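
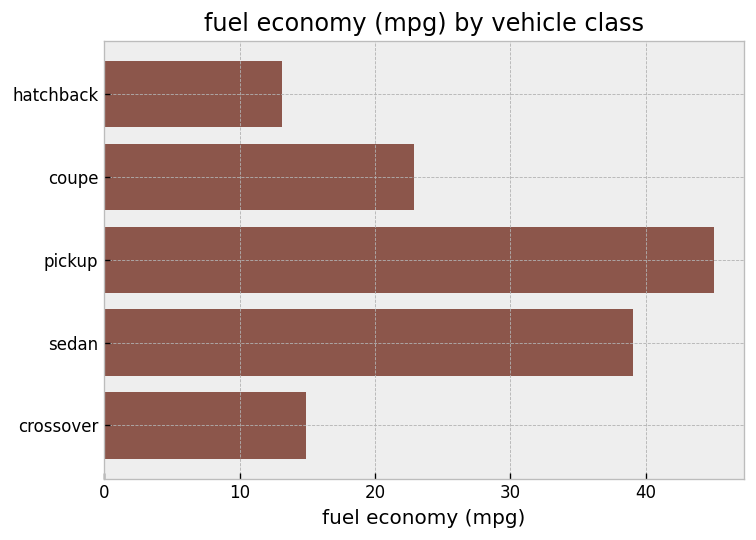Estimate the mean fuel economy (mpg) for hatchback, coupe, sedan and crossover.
≈ 24

(15 + 25 + 40 + 15) / 4 ≈ 24.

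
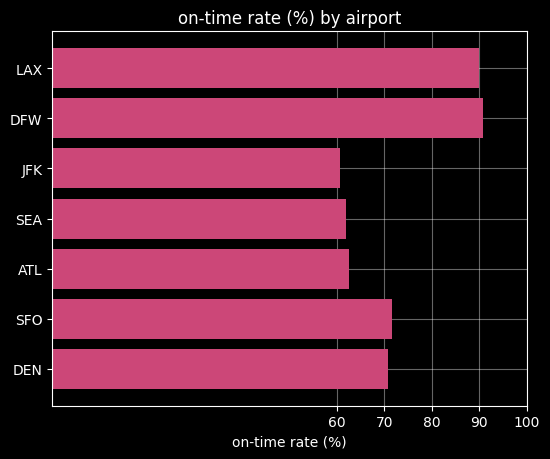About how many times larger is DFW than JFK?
≈ 1.5×

DFW ≈ 90, JFK ≈ 60; 90/60 ≈ 1.5.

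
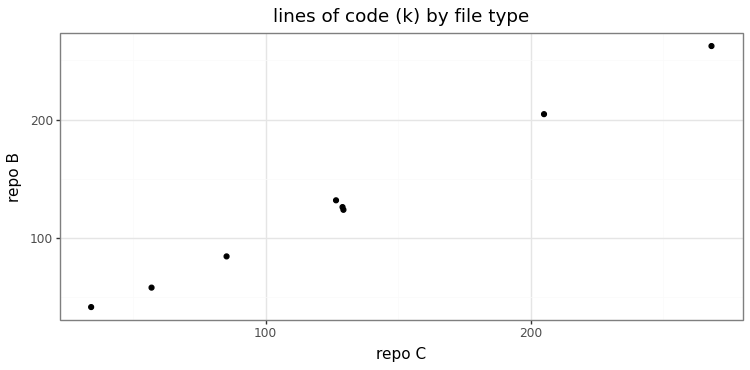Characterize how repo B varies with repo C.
Points are positively correlated; strong (|r| ≈ 1.0).

positive, strong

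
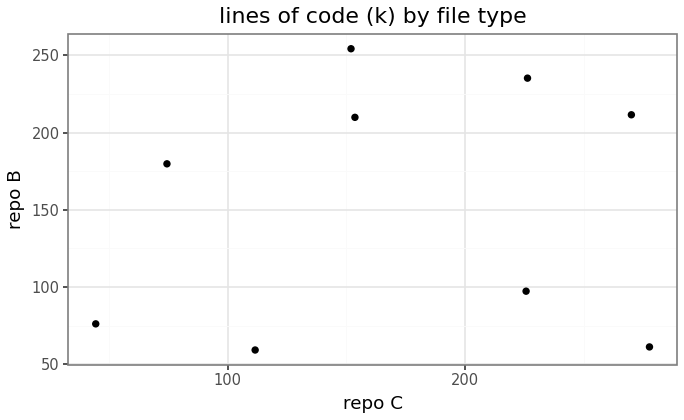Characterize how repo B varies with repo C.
no clear correlation

Points are roughly uncorrelated; weak (|r| ≈ 0.1).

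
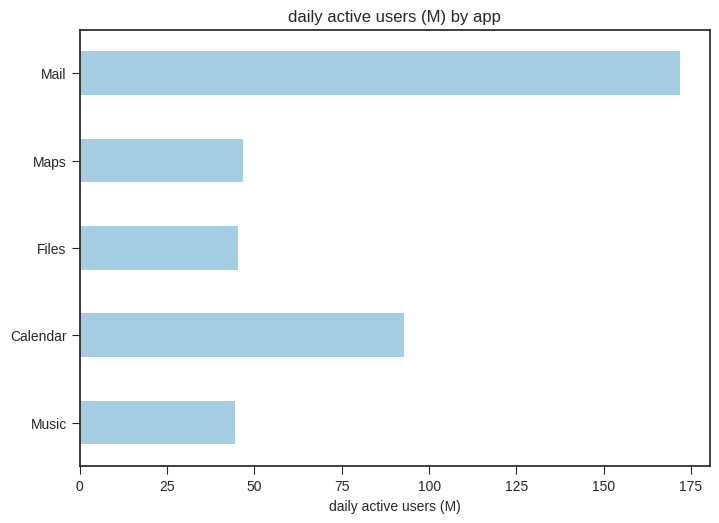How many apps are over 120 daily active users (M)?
1

Above 120: Mail.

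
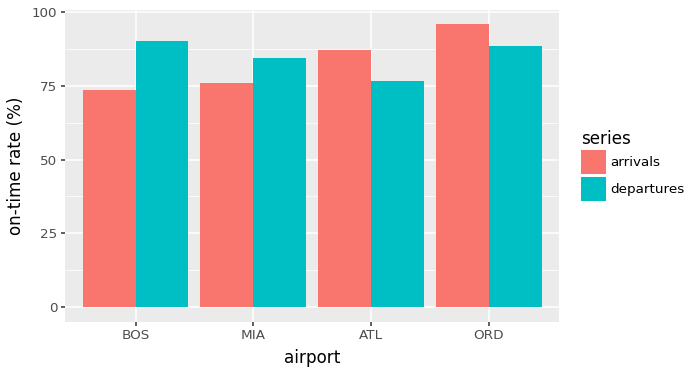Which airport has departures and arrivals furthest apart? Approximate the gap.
BOS, ≈ 20 %

BOS: departures ≈ 90, arrivals ≈ 70 → gap ≈ 20. Next-largest (ATL) is only ≈ 10.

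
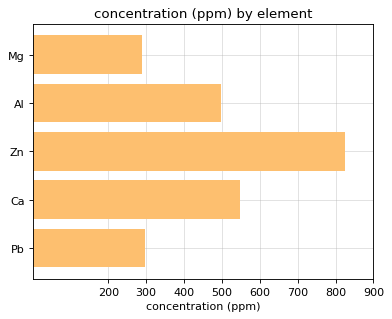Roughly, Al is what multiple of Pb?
Al ≈ 500, Pb ≈ 300; 500/300 ≈ 1.67.

≈ 1.67×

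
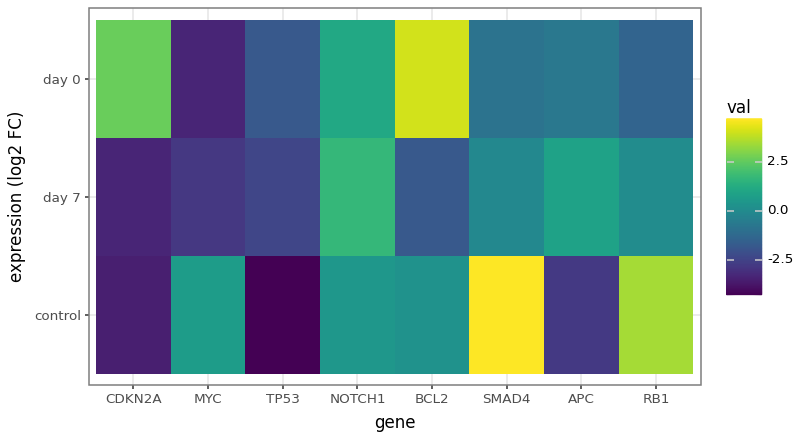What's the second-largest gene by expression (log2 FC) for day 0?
Top 3 for day 0: BCL2 ≈ 4, CDKN2A ≈ 3, NOTCH1 ≈ 1.

CDKN2A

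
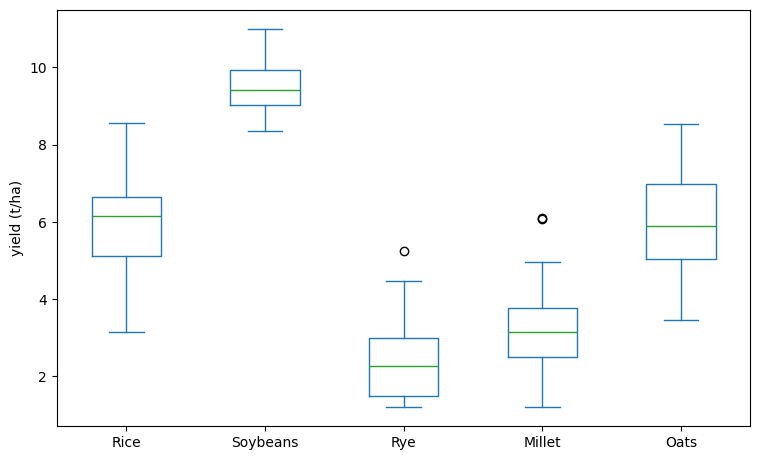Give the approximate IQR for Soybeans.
Q3 ≈ 10, Q1 ≈ 9; IQR ≈ 1.

≈ 1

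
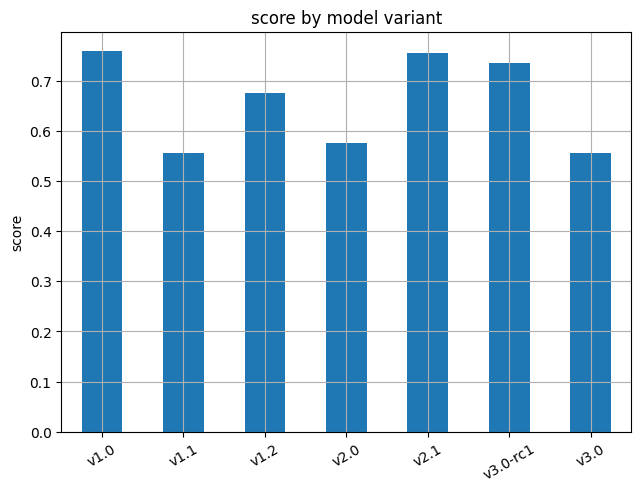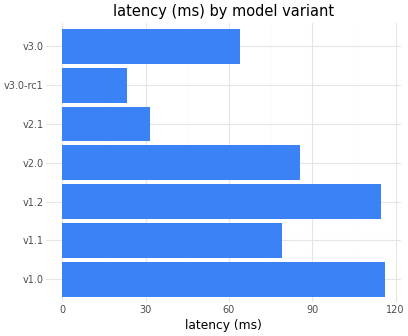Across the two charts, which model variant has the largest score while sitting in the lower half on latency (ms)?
Chart 2 median latency (ms) ≈ 80; below-median model variants: v2.1, v3.0-rc1, v3.0. Among those, v2.1 has the highest score (≈ 0.8).

v2.1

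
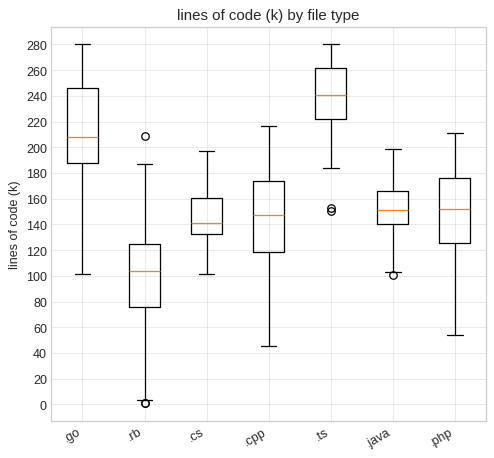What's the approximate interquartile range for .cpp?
Q3 ≈ 180, Q1 ≈ 120; IQR ≈ 60.

≈ 60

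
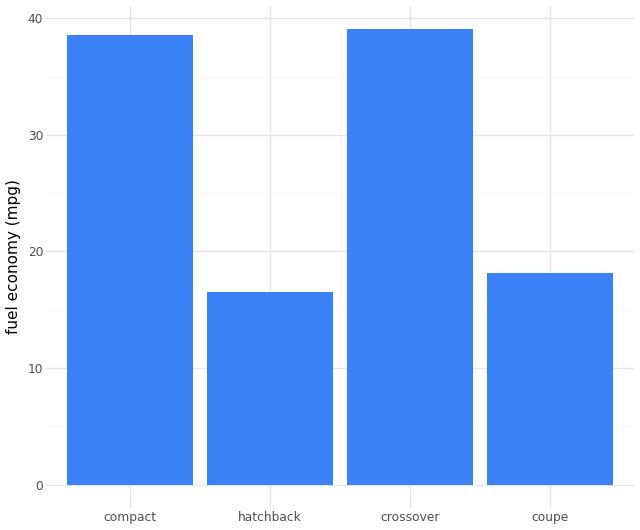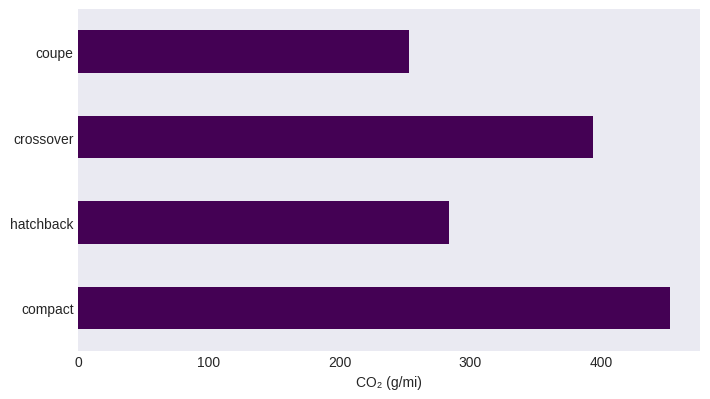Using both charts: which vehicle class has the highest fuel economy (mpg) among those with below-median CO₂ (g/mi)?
coupe

Chart 2 median CO₂ (g/mi) ≈ 350; below-median vehicle classes: hatchback, coupe. Among those, coupe has the highest fuel economy (mpg) (≈ 20).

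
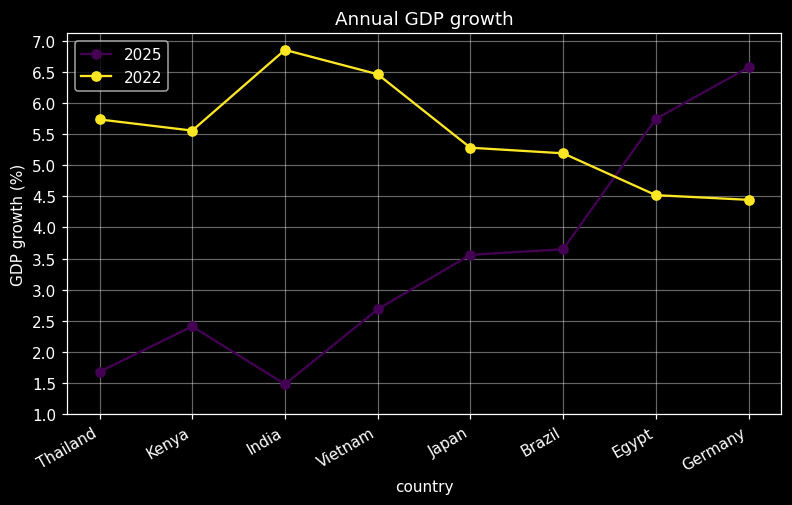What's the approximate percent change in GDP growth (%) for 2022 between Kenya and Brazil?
≈ -9.1%

Kenya ≈ 5.5, Brazil ≈ 5.0; (5.0 − 5.5) / 5.5 ≈ -9.1%.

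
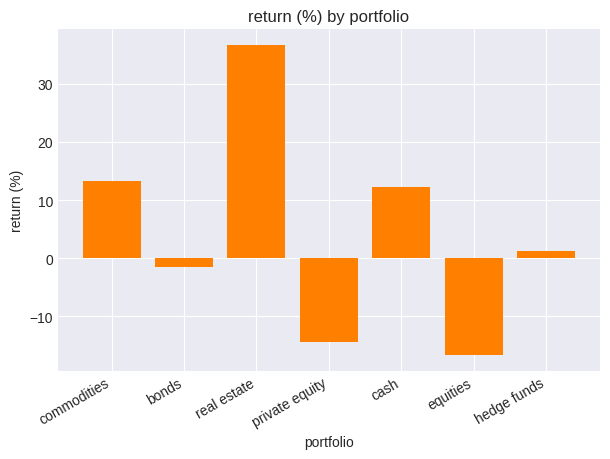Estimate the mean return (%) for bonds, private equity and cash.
≈ -2

(0 + -15 + 10) / 3 ≈ -2.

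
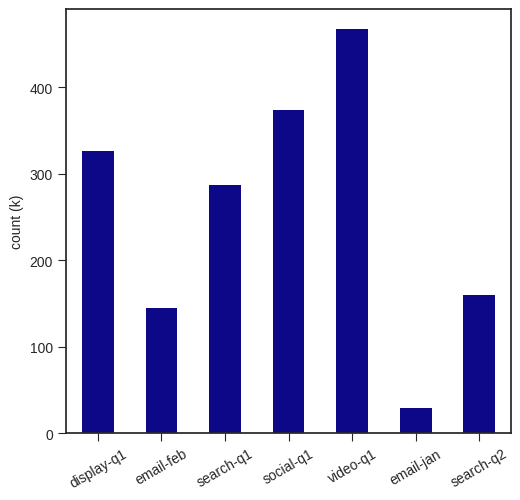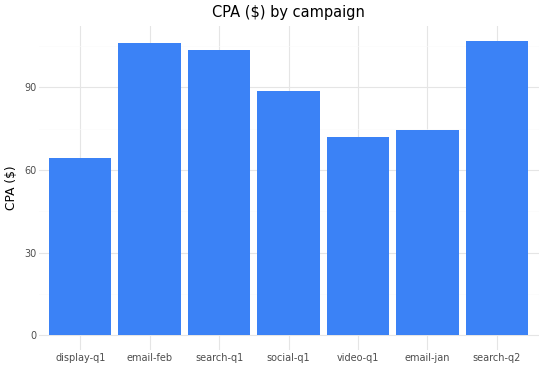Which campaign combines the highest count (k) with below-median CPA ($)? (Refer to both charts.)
Chart 2 median CPA ($) ≈ 90; below-median campaigns: display-q1, video-q1, email-jan. Among those, video-q1 has the highest count (k) (≈ 450).

video-q1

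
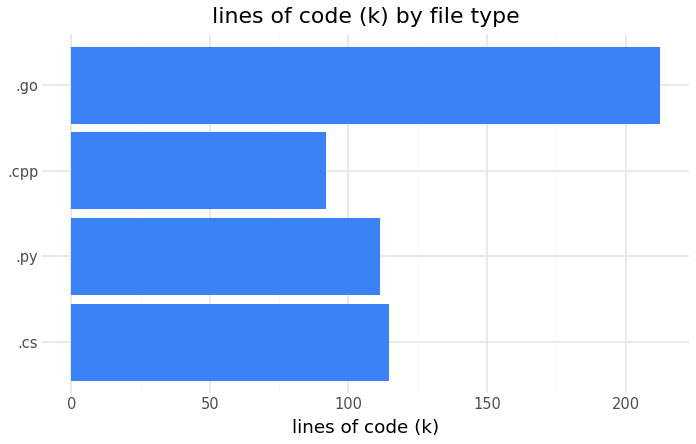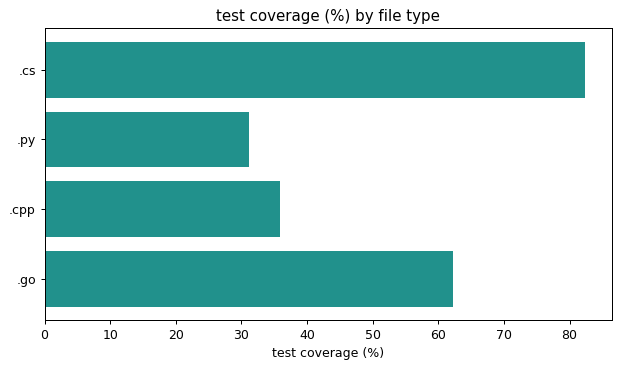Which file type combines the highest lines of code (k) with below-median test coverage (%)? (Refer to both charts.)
Chart 2 median test coverage (%) ≈ 50; below-median file types: .py, .cpp. Among those, .py has the highest lines of code (k) (≈ 120).

.py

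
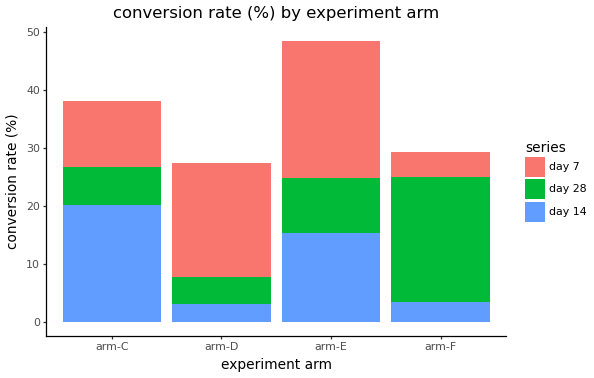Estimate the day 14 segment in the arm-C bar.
≈ 20

day 14 top ≈ 20, bottom ≈ 0; segment ≈ 20.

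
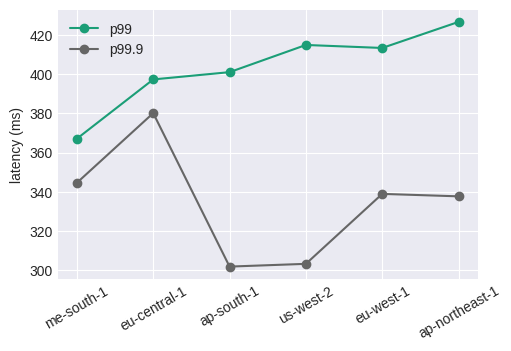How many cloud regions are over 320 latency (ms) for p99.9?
4

Above 320: me-south-1, eu-central-1, eu-west-1, ap-northeast-1.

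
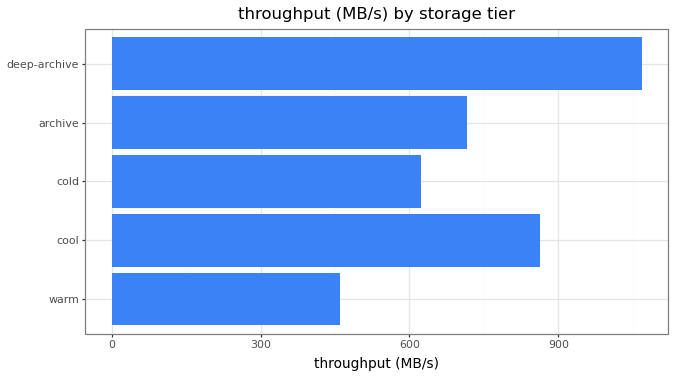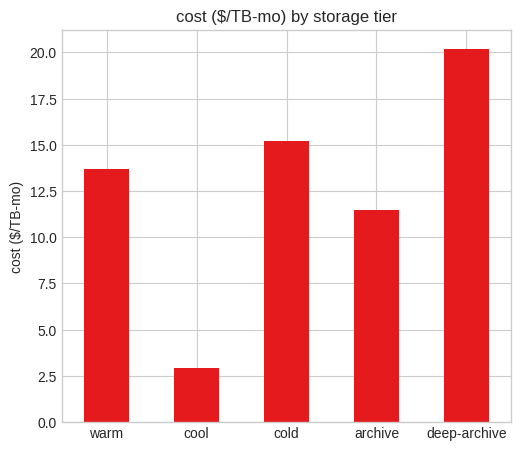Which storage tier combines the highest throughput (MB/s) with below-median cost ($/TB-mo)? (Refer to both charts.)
Chart 2 median cost ($/TB-mo) ≈ 14; below-median storage tiers: cool, archive. Among those, cool has the highest throughput (MB/s) (≈ 900).

cool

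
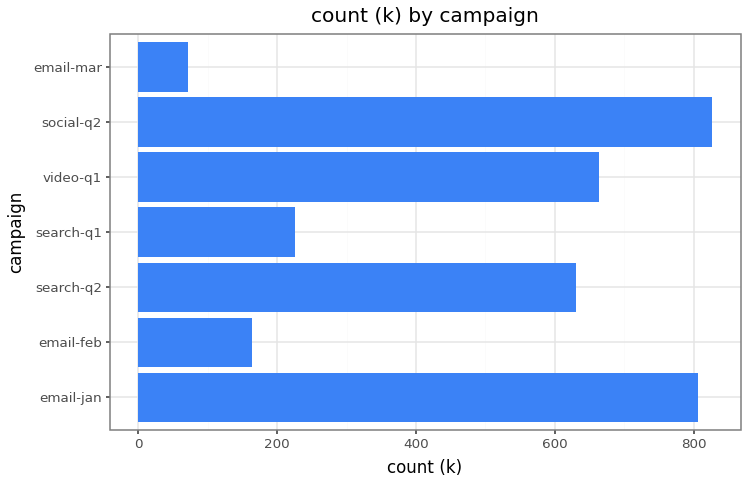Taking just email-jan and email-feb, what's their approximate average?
≈ 500

(800 + 200) / 2 ≈ 500.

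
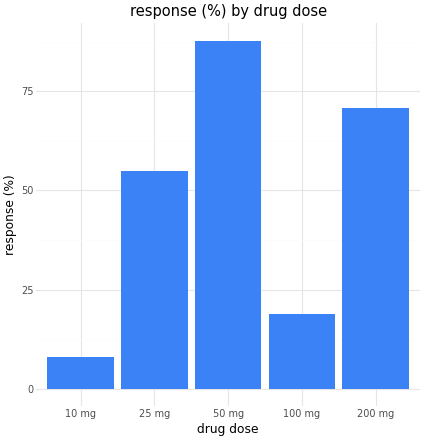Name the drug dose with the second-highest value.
Top 3: 50 mg ≈ 90, 200 mg ≈ 70, 25 mg ≈ 50.

200 mg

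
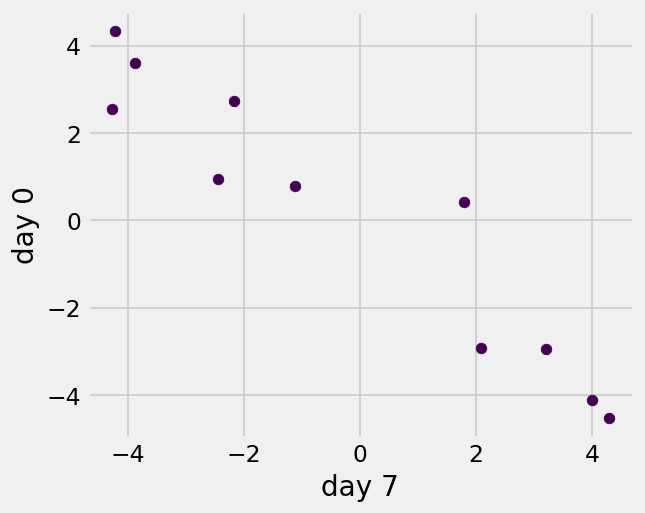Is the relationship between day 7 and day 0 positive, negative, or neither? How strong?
negative, strong

Points are negatively correlated; strong (|r| ≈ 1.0).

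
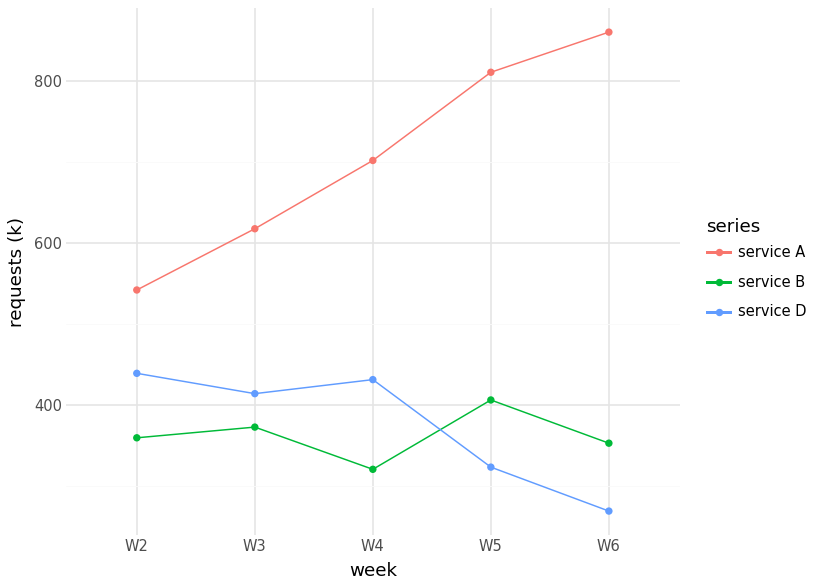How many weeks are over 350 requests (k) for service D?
3

Above 350: W2, W3, W4.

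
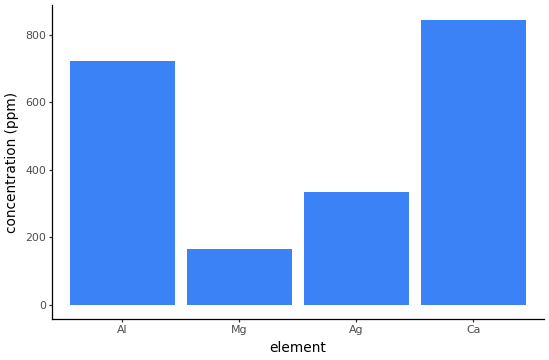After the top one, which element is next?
Al

Top 3: Ca ≈ 800, Al ≈ 700, Ag ≈ 300.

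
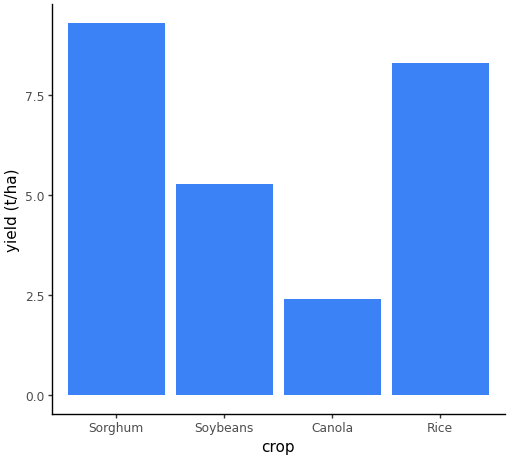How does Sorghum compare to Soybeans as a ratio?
≈ 1.8×

Sorghum ≈ 9, Soybeans ≈ 5; 9/5 ≈ 1.8.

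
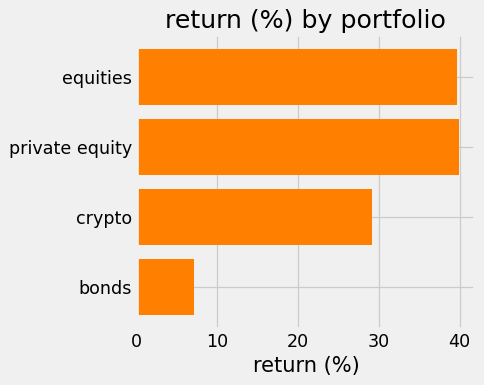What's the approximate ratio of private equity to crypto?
private equity ≈ 40, crypto ≈ 30; 40/30 ≈ 1.33.

≈ 1.33×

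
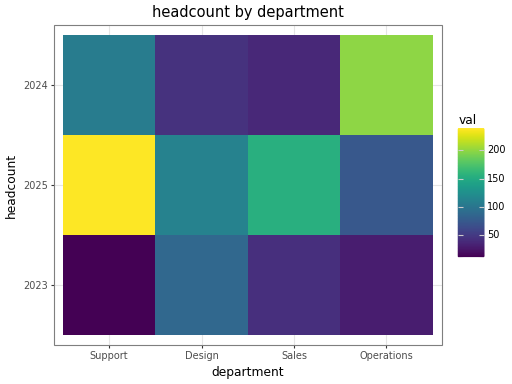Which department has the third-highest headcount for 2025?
Design

Top 4 for 2025: Support ≈ 240, Sales ≈ 160, Design ≈ 120, Operations ≈ 80.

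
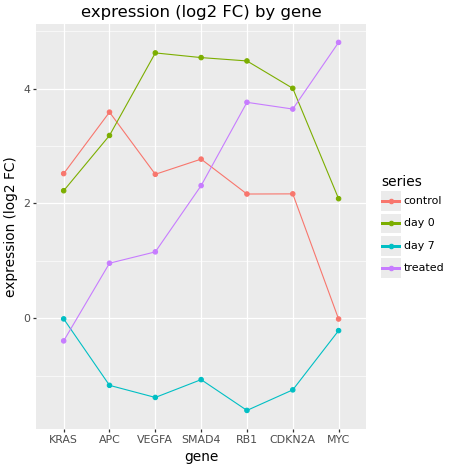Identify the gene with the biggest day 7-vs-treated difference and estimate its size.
RB1: day 7 ≈ -2, treated ≈ 4 → gap ≈ 6. Next-largest (MYC) is only ≈ 5.

RB1, ≈ 6 log2 FC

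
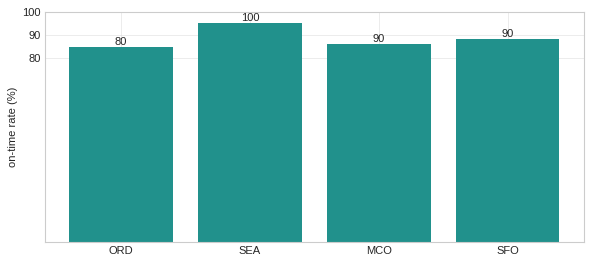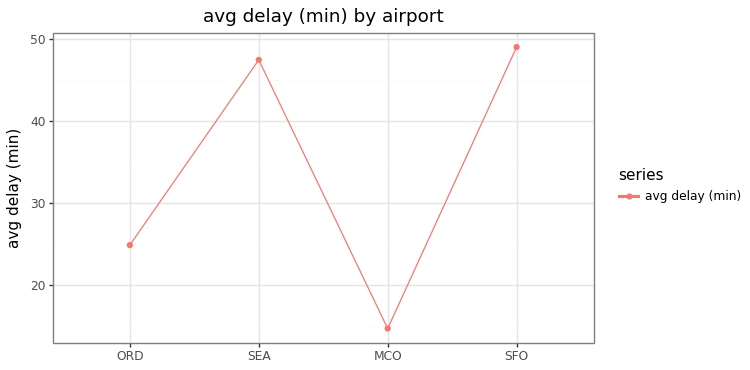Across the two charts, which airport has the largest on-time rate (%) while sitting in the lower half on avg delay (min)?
Chart 2 median avg delay (min) ≈ 35; below-median airports: ORD, MCO. Among those, MCO has the highest on-time rate (%) (≈ 90).

MCO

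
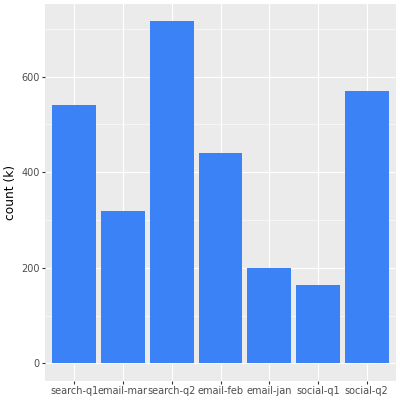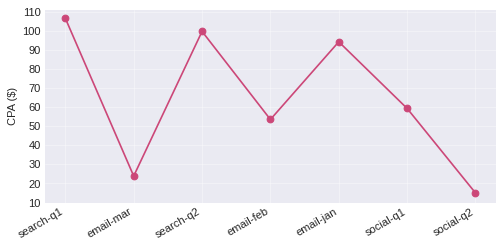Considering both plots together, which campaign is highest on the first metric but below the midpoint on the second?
social-q2

Chart 2 median CPA ($) ≈ 60; below-median campaigns: email-mar, email-feb, social-q2. Among those, social-q2 has the highest count (k) (≈ 600).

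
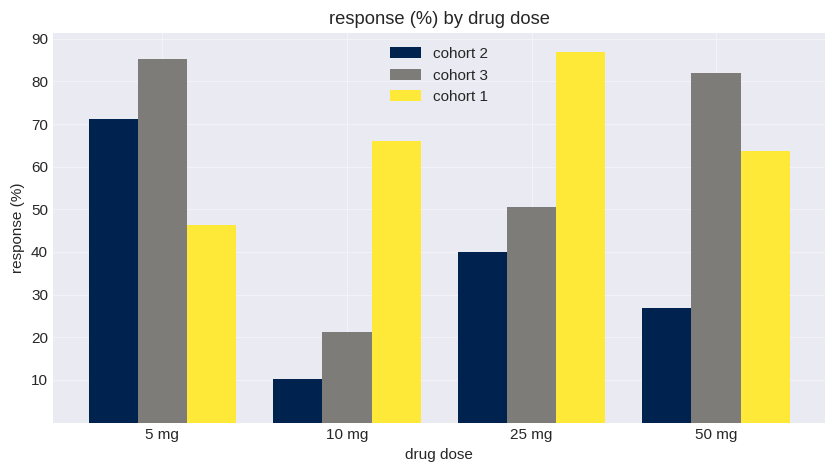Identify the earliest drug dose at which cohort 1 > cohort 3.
5 mg: cohort 1 ≈ 50 vs cohort 3 ≈ 90 (not yet); 10 mg: cohort 1 ≈ 70 vs cohort 3 ≈ 20 (first crossover).

10 mg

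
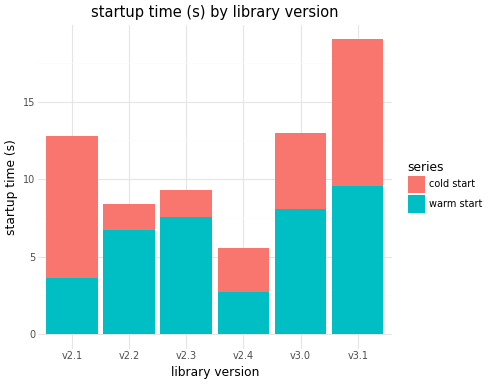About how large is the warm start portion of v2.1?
≈ 4

warm start top ≈ 4, bottom ≈ 0; segment ≈ 4.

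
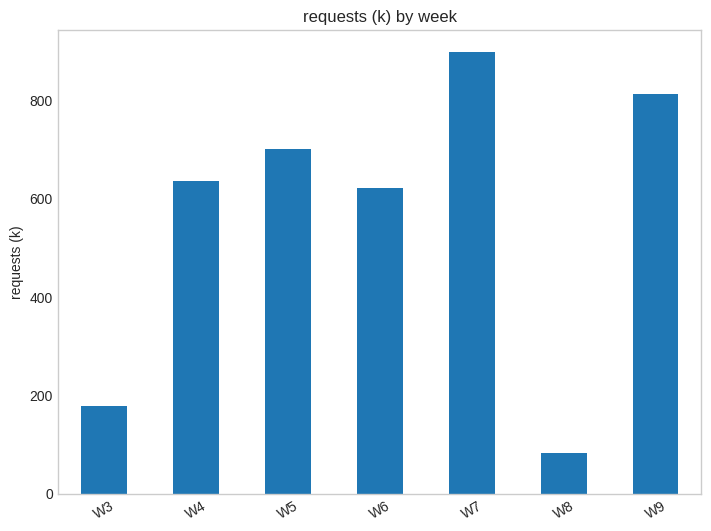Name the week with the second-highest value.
Top 3: W7 ≈ 900, W9 ≈ 800, W5 ≈ 700.

W9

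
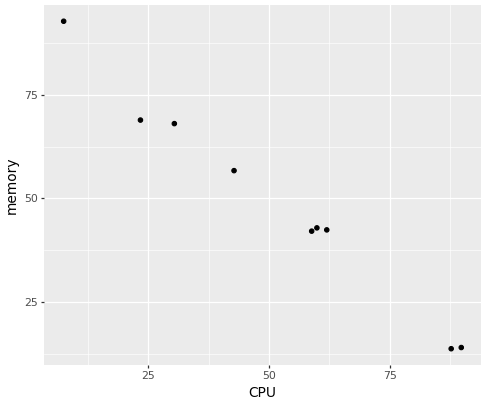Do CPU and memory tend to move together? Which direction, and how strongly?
negative, strong

Points are negatively correlated; strong (|r| ≈ 1.0).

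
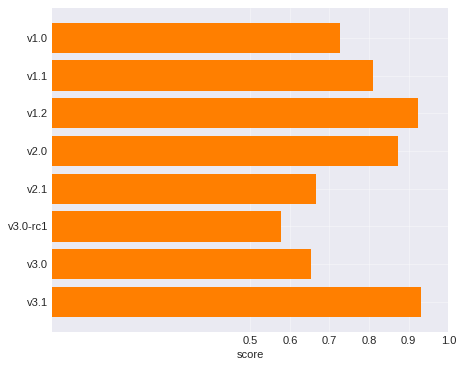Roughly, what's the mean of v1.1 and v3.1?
(0.8 + 0.9) / 2 ≈ 0.85.

≈ 0.85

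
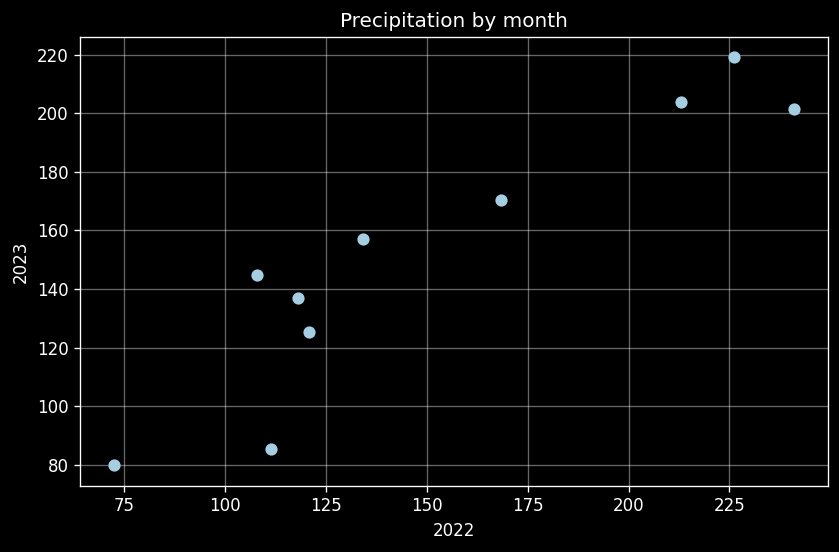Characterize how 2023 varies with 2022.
Points are positively correlated; strong (|r| ≈ 0.9).

positive, strong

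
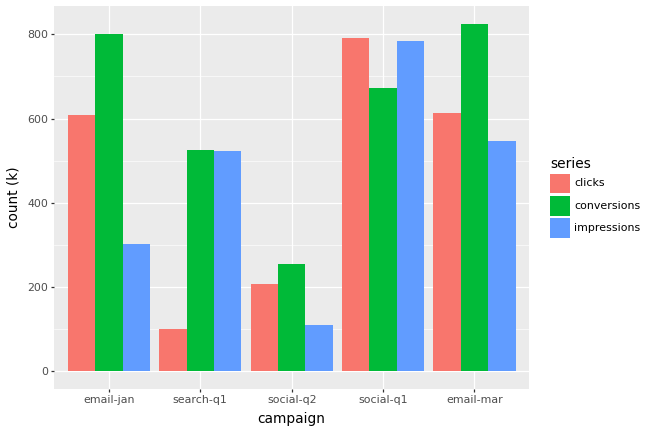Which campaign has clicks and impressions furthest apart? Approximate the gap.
search-q1, ≈ 400 k

search-q1: clicks ≈ 100, impressions ≈ 500 → gap ≈ 400. Next-largest (email-jan) is only ≈ 300.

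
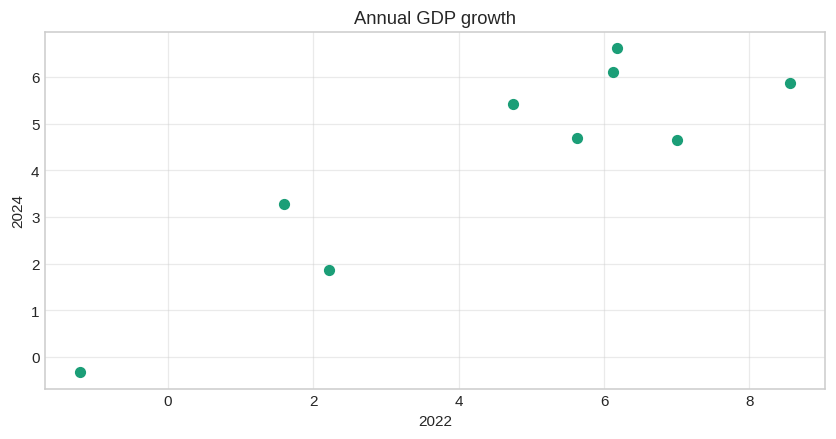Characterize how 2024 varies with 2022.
positive, strong

Points are positively correlated; strong (|r| ≈ 0.9).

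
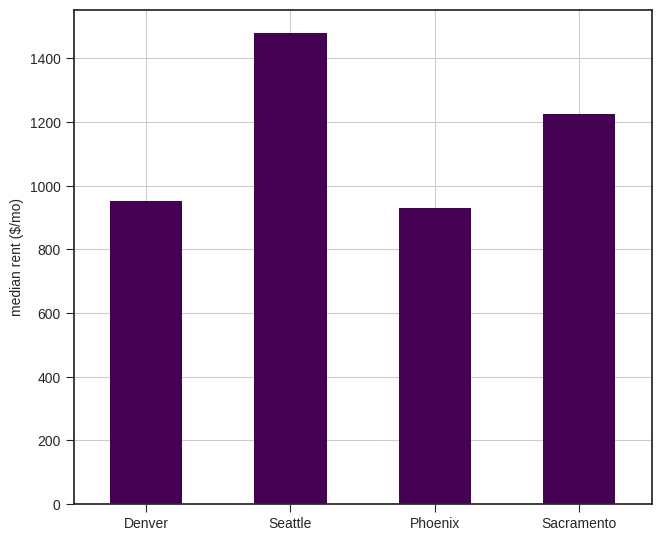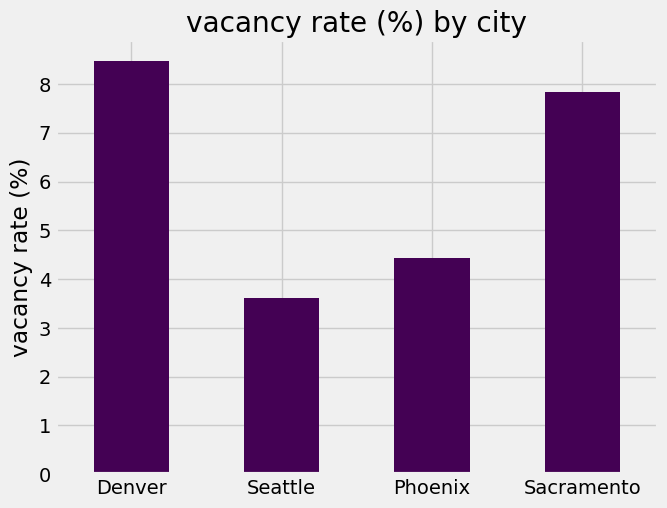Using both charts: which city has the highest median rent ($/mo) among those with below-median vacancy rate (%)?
Seattle

Chart 2 median vacancy rate (%) ≈ 6; below-median cities: Seattle, Phoenix. Among those, Seattle has the highest median rent ($/mo) (≈ 1400).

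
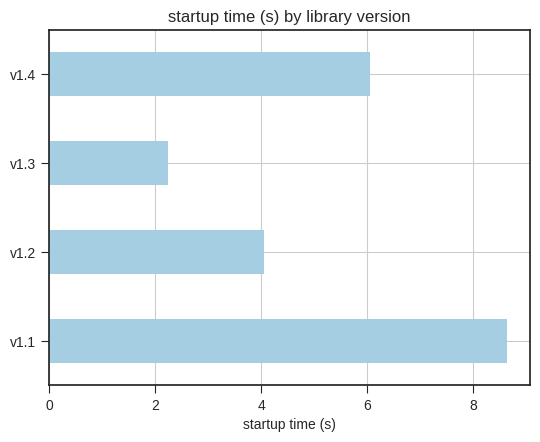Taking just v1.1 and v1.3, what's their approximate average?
(9 + 2) / 2 ≈ 6.

≈ 6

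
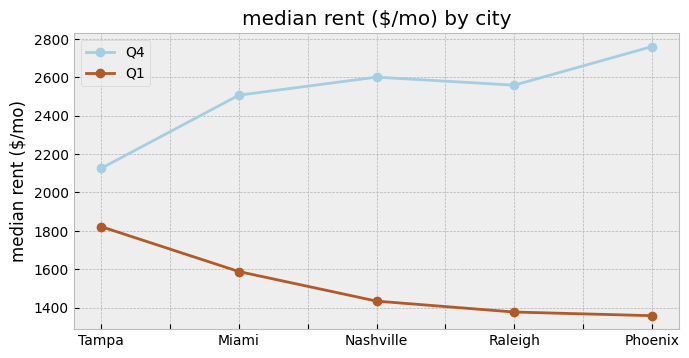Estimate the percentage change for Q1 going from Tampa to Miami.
Tampa ≈ 1800, Miami ≈ 1600; (1600 − 1800) / 1800 ≈ -11.1%.

≈ -11.1%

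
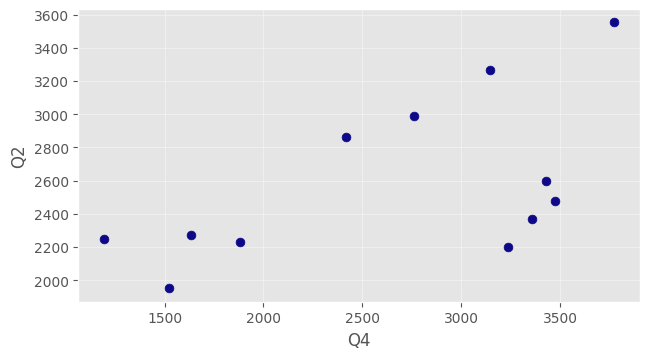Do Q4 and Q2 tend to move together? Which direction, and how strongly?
positive, moderate

Points are positively correlated; moderate (|r| ≈ 0.6).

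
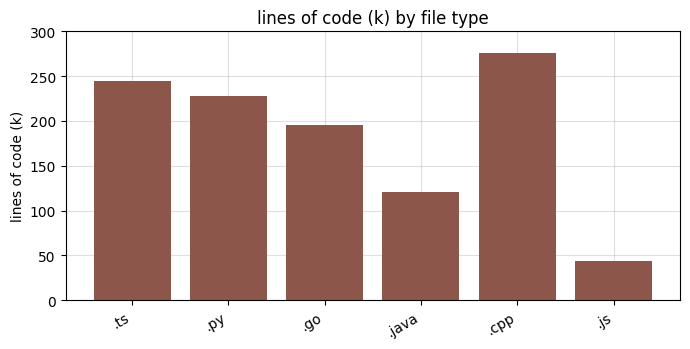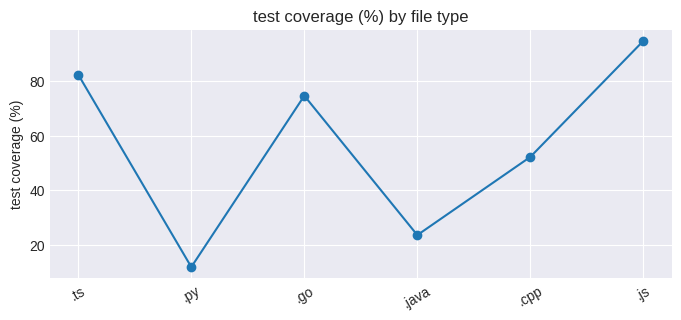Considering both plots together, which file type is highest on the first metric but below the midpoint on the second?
.cpp

Chart 2 median test coverage (%) ≈ 60; below-median file types: .py, .java, .cpp. Among those, .cpp has the highest lines of code (k) (≈ 300).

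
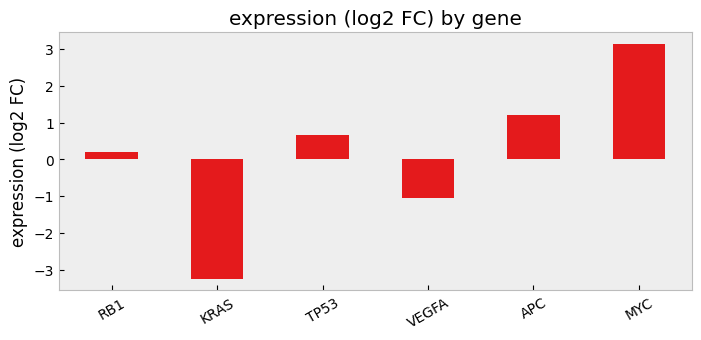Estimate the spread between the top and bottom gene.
Max MYC ≈ 3, min KRAS ≈ -3; range ≈ 6.

≈ 6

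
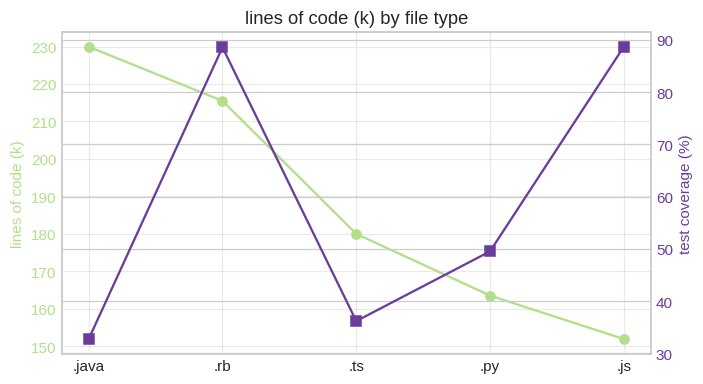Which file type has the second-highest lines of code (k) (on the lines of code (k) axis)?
Top 3 (on the lines of code (k) axis): .java ≈ 230, .rb ≈ 220, .ts ≈ 180.

.rb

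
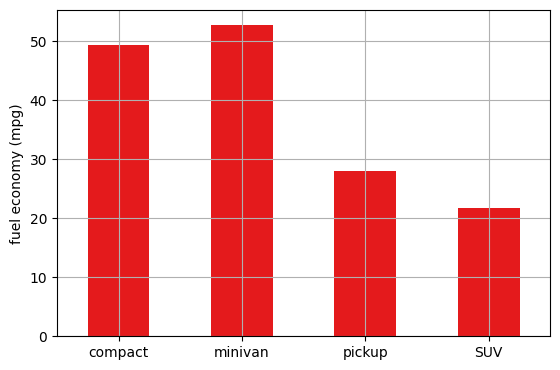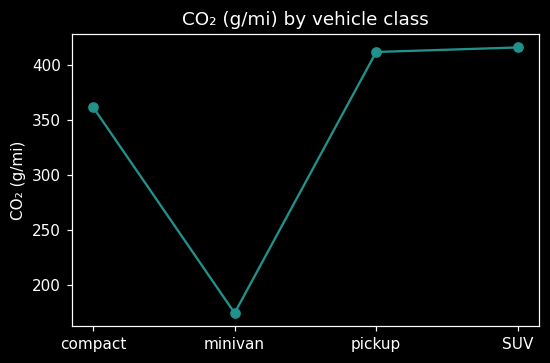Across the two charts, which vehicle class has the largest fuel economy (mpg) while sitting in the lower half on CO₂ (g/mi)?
Chart 2 median CO₂ (g/mi) ≈ 400; below-median vehicle classes: compact, minivan. Among those, minivan has the highest fuel economy (mpg) (≈ 55).

minivan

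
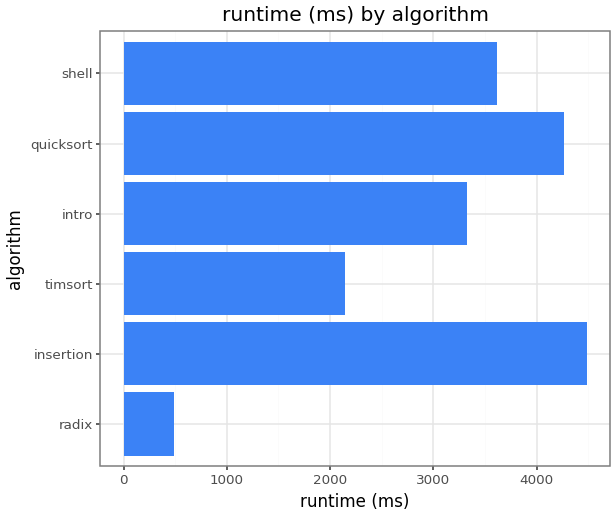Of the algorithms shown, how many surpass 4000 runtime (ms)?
Above 4000: insertion, quicksort.

2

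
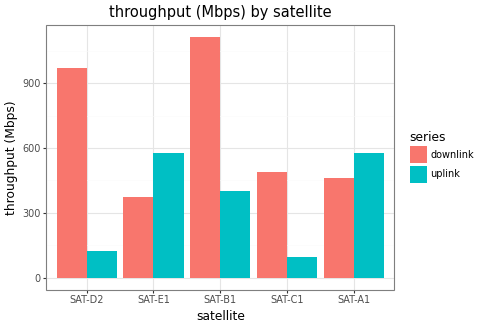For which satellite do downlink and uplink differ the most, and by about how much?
SAT-D2: downlink ≈ 1000, uplink ≈ 100 → gap ≈ 900. Next-largest (SAT-B1) is only ≈ 700.

SAT-D2, ≈ 900 Mbps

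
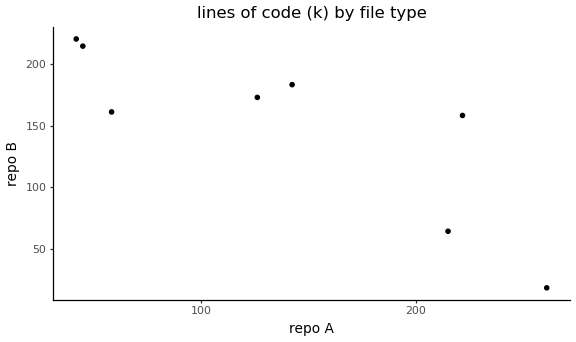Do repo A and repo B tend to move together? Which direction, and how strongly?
Points are negatively correlated; strong (|r| ≈ 0.8).

negative, strong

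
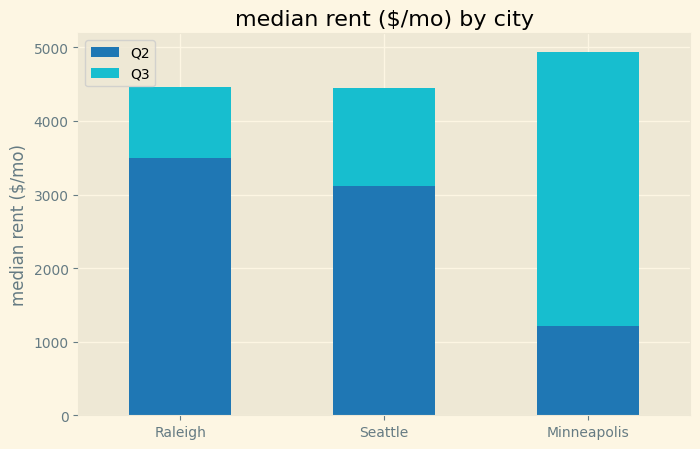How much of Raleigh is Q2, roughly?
Q2 top ≈ 3500, bottom ≈ 0; segment ≈ 3500.

≈ 3500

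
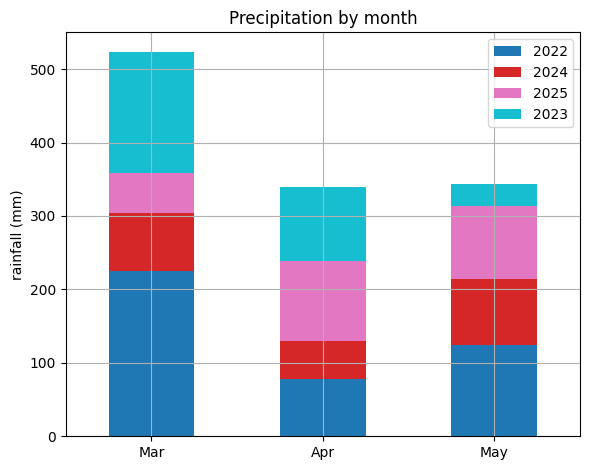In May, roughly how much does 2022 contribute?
2022 top ≈ 100, bottom ≈ 0; segment ≈ 100.

≈ 100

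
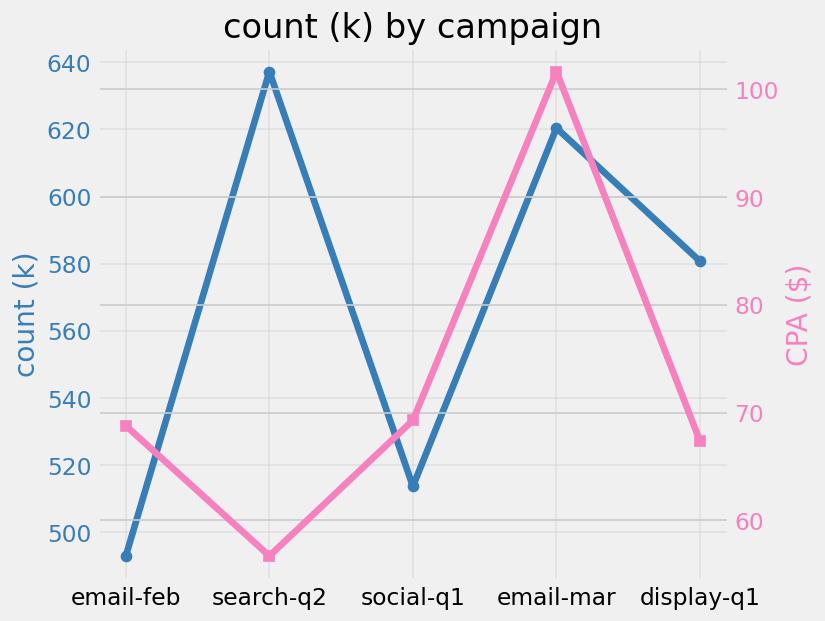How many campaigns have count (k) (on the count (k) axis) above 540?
3

Above 540: search-q2, email-mar, display-q1.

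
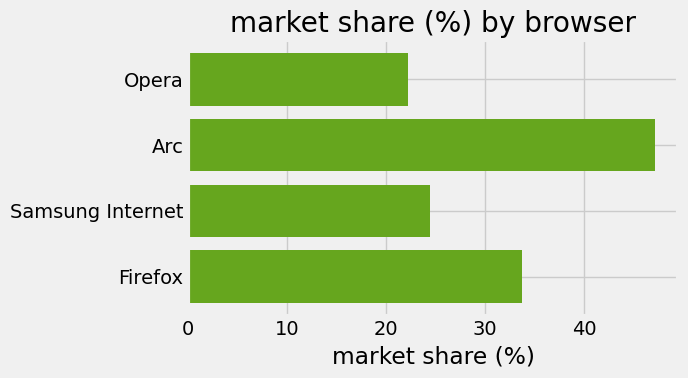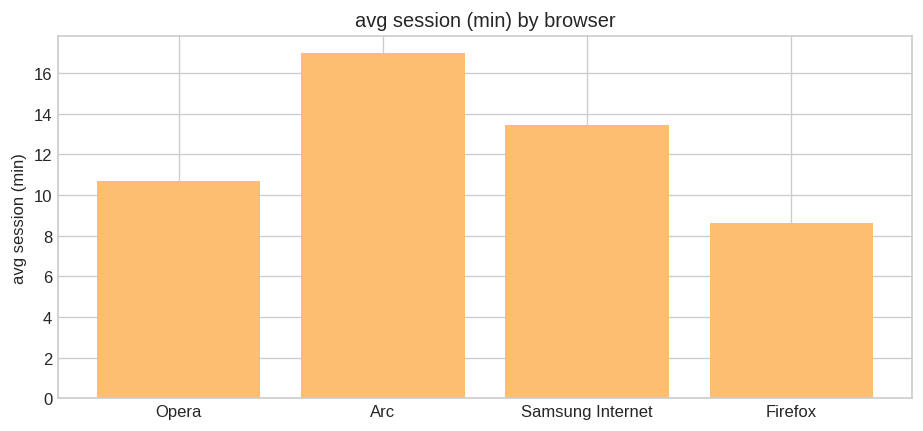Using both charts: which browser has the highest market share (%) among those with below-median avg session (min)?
Firefox

Chart 2 median avg session (min) ≈ 12; below-median browsers: Opera, Firefox. Among those, Firefox has the highest market share (%) (≈ 35).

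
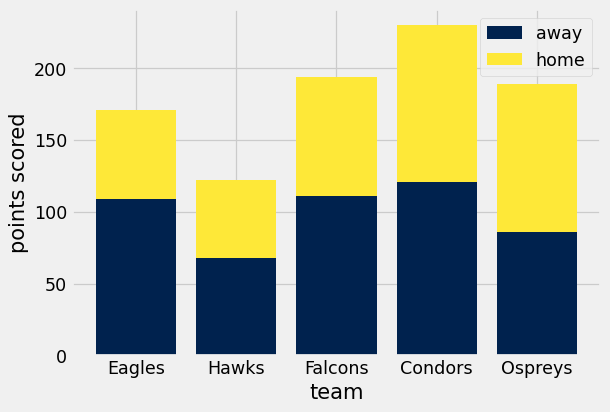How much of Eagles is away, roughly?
≈ 100

away top ≈ 100, bottom ≈ 0; segment ≈ 100.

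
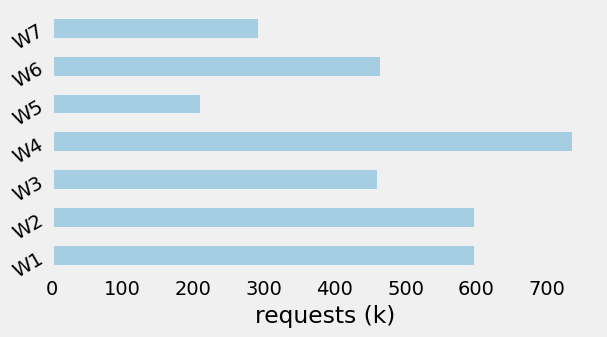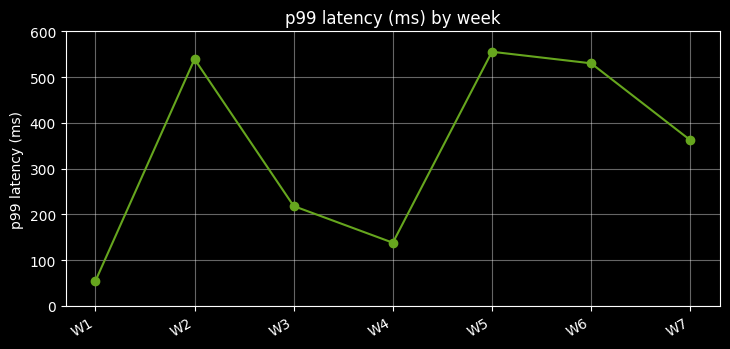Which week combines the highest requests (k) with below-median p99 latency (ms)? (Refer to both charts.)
Chart 2 median p99 latency (ms) ≈ 400; below-median weeks: W1, W3, W4. Among those, W4 has the highest requests (k) (≈ 700).

W4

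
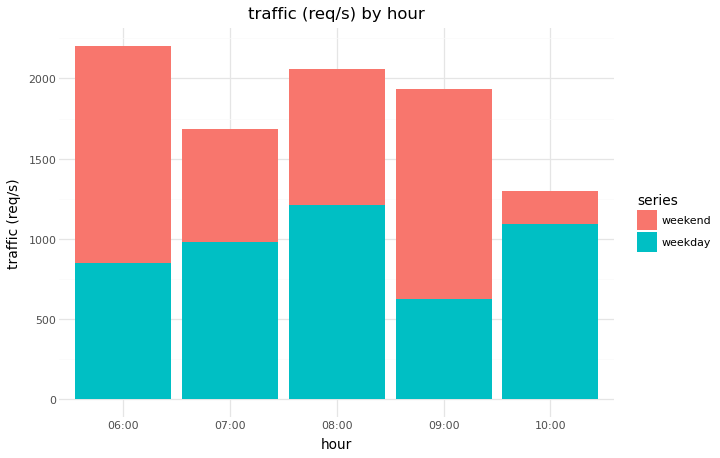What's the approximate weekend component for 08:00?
weekend top ≈ 2000, bottom ≈ 1200; segment ≈ 800.

≈ 800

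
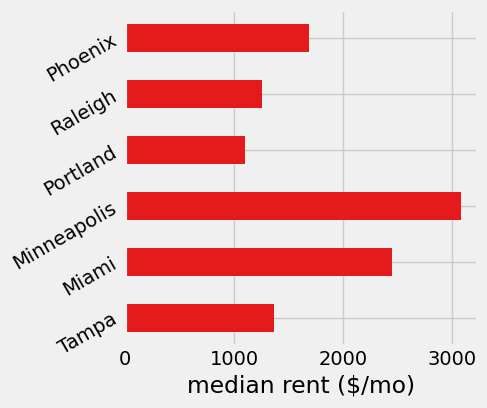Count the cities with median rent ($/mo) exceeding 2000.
Above 2000: Miami, Minneapolis.

2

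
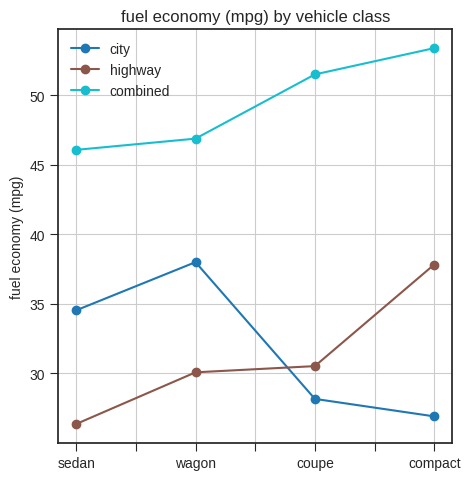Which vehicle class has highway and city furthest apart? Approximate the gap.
compact: highway ≈ 40, city ≈ 25 → gap ≈ 15. Next-largest (sedan) is only ≈ 10.

compact, ≈ 15 mpg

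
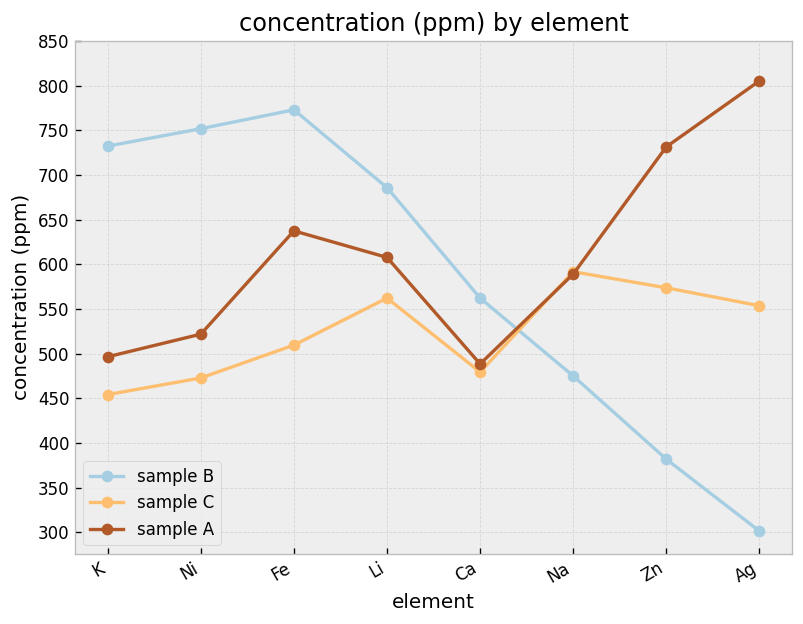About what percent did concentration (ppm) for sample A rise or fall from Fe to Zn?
≈ +15.4%

Fe ≈ 650, Zn ≈ 750; (750 − 650) / 650 ≈ +15.4%.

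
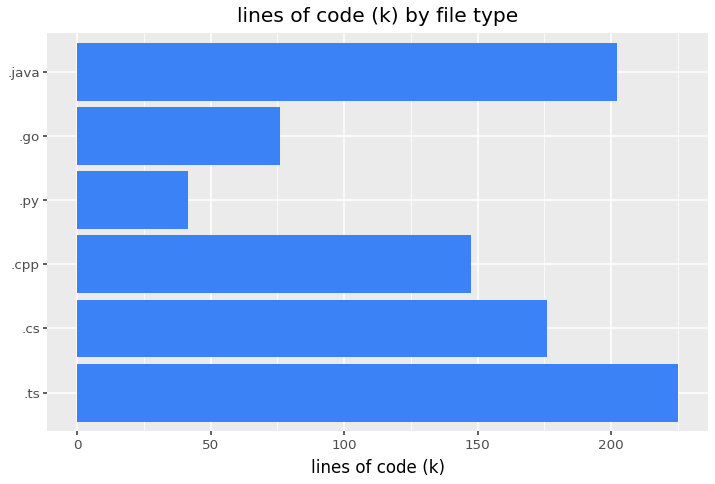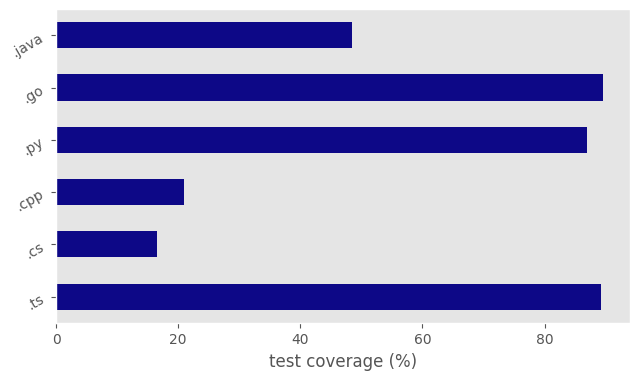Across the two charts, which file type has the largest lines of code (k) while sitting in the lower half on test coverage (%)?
Chart 2 median test coverage (%) ≈ 70; below-median file types: .cs, .cpp, .java. Among those, .java has the highest lines of code (k) (≈ 200).

.java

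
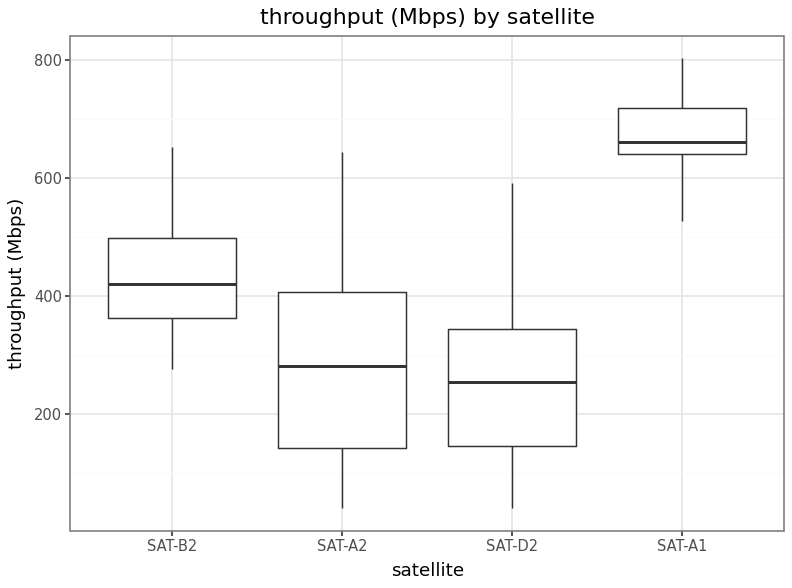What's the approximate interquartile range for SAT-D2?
≈ 200

Q3 ≈ 350, Q1 ≈ 150; IQR ≈ 200.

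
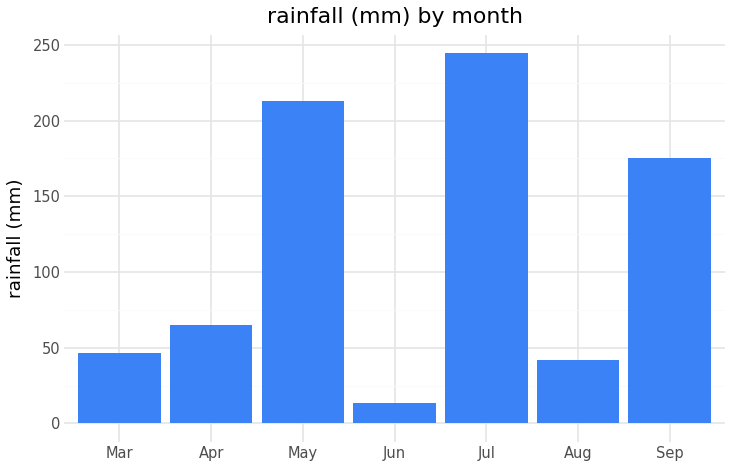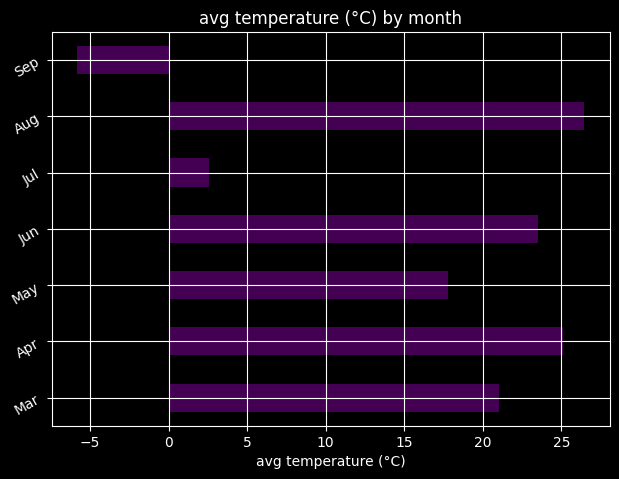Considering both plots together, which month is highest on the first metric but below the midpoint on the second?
Jul

Chart 2 median avg temperature (°C) ≈ 20; below-median months: May, Jul, Sep. Among those, Jul has the highest rainfall (mm) (≈ 250).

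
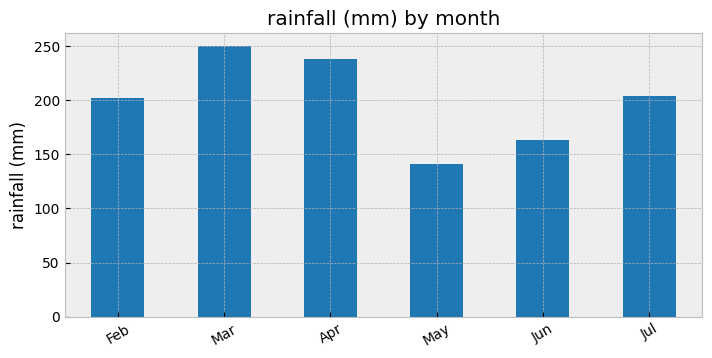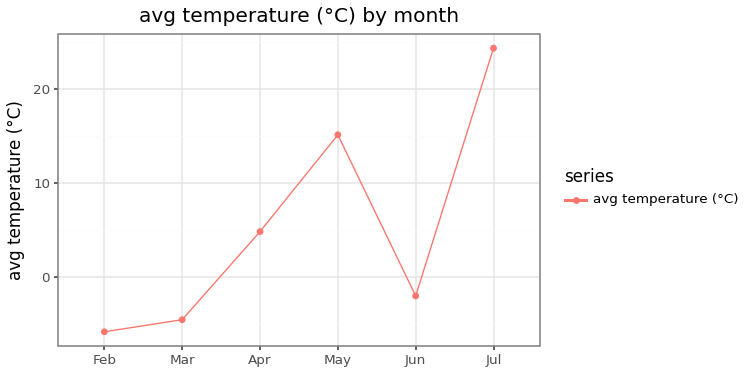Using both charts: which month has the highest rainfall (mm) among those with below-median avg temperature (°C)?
Mar

Chart 2 median avg temperature (°C) ≈ 0; below-median months: Feb, Mar, Jun. Among those, Mar has the highest rainfall (mm) (≈ 250).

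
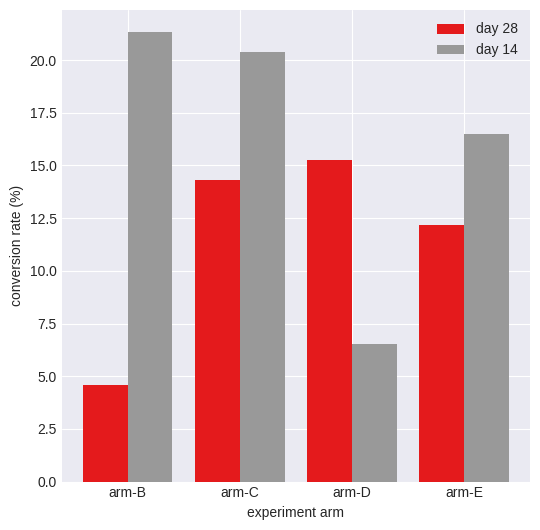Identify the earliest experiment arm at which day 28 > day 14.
arm-C: day 28 ≈ 14 vs day 14 ≈ 20 (not yet); arm-D: day 28 ≈ 16 vs day 14 ≈ 6 (first crossover).

arm-D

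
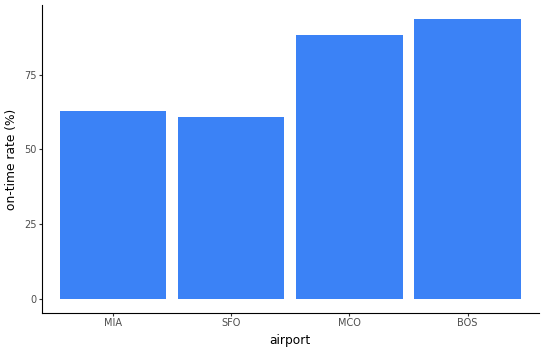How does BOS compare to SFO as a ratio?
BOS ≈ 90, SFO ≈ 60; 90/60 ≈ 1.5.

≈ 1.5×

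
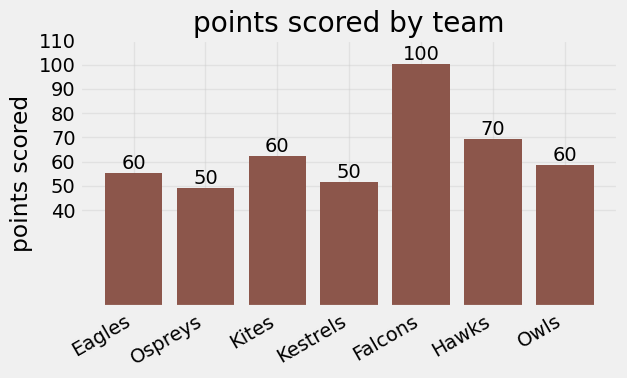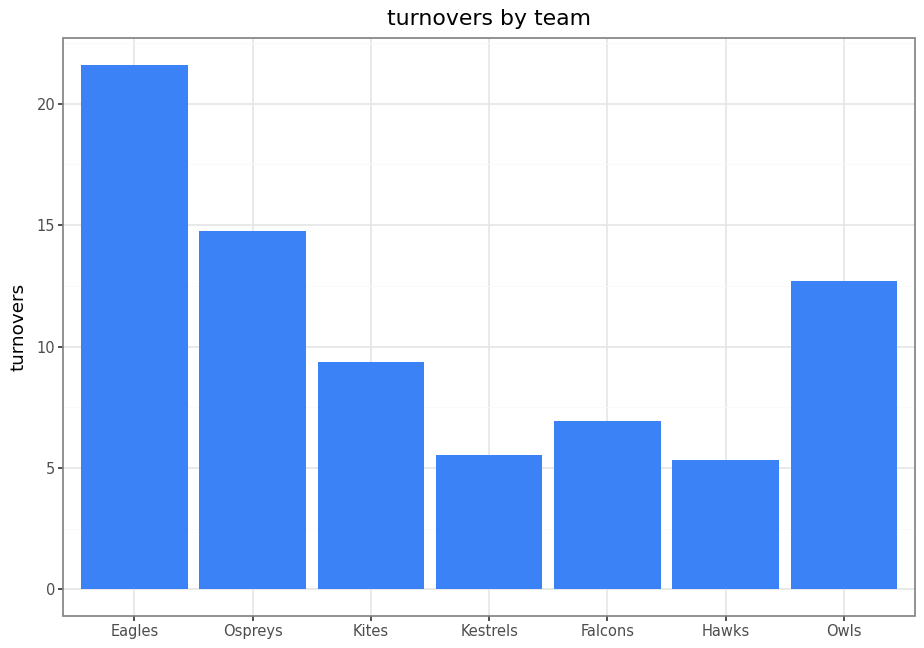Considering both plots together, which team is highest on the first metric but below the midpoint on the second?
Chart 2 median turnovers ≈ 10; below-median teams: Kestrels, Falcons, Hawks. Among those, Falcons has the highest points scored (≈ 100).

Falcons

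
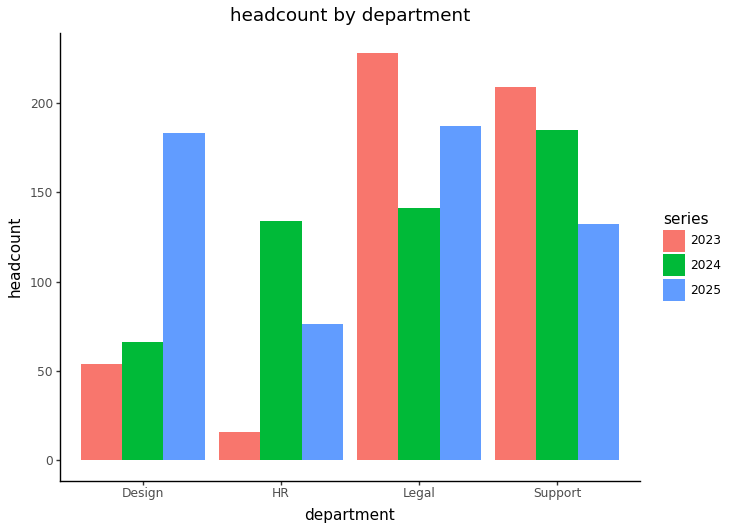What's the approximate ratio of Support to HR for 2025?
Support ≈ 140, HR ≈ 80; 140/80 ≈ 1.75.

≈ 1.75×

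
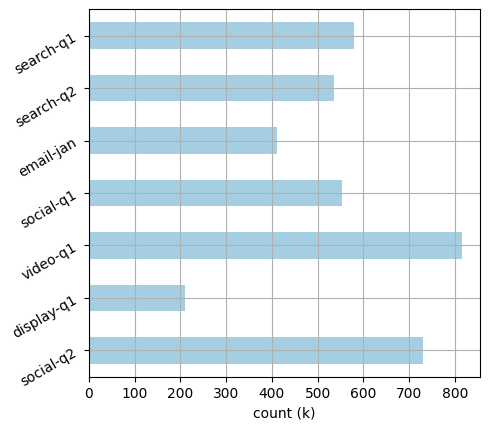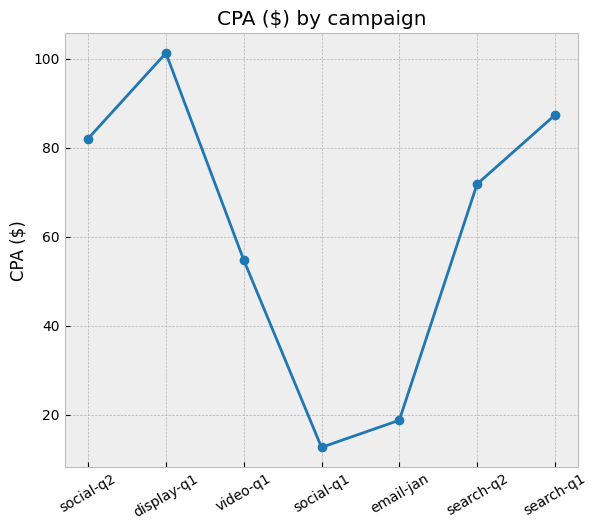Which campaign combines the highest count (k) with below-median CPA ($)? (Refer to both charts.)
Chart 2 median CPA ($) ≈ 70; below-median campaigns: video-q1, social-q1, email-jan. Among those, video-q1 has the highest count (k) (≈ 800).

video-q1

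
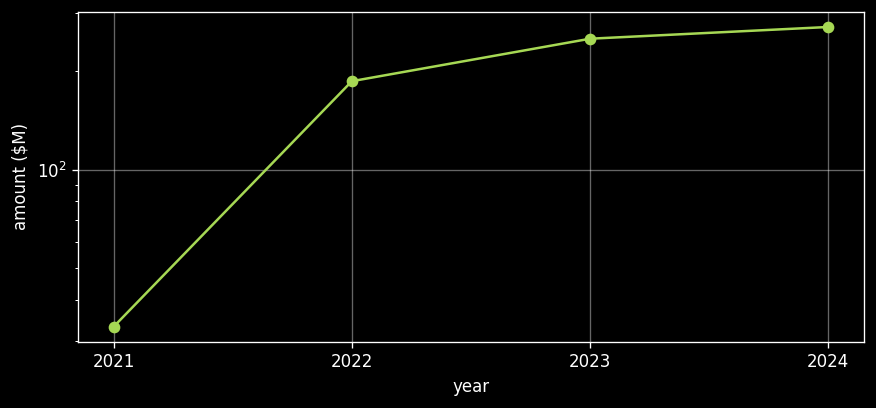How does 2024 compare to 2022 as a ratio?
2024 ≈ 280, 2022 ≈ 180; 280/180 ≈ 1.56.

≈ 1.56×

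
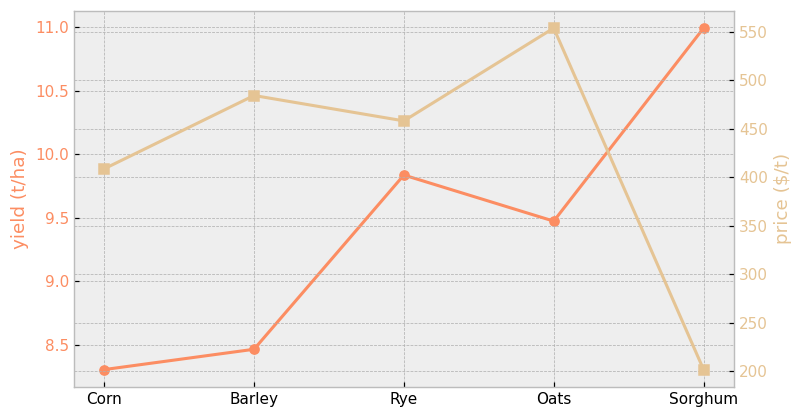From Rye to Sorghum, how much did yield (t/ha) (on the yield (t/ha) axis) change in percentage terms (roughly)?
≈ +10%

Rye ≈ 10.0, Sorghum ≈ 11.0; (11.0 − 10.0) / 10.0 ≈ +10%.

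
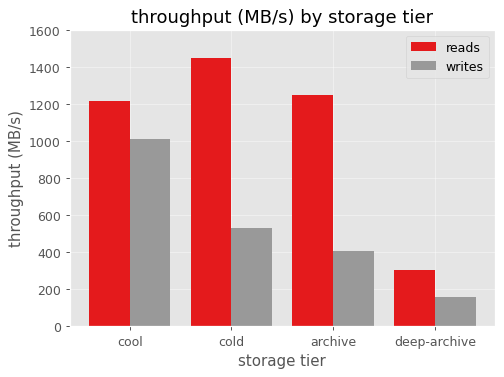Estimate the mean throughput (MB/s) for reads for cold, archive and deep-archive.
(1400 + 1200 + 400) / 3 ≈ 1000.

≈ 1000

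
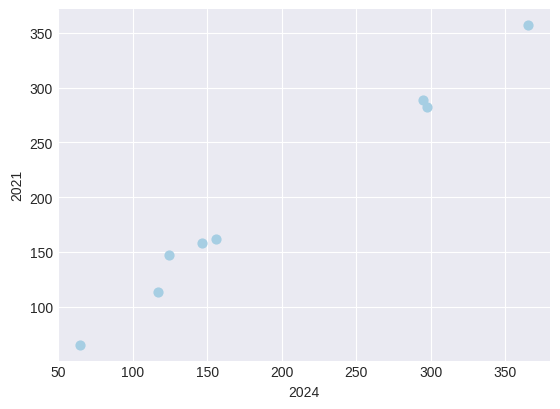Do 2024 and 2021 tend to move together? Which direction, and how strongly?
Points are positively correlated; strong (|r| ≈ 1.0).

positive, strong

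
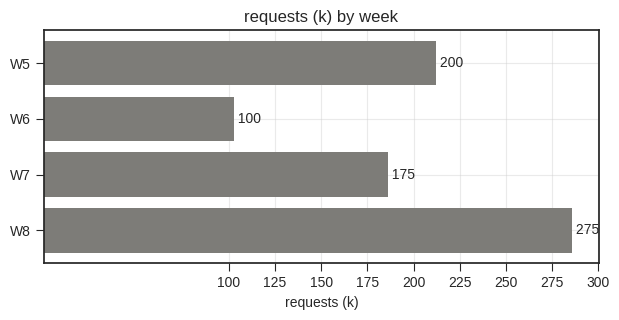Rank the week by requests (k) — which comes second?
Top 3: W8 ≈ 275, W5 ≈ 200, W7 ≈ 175.

W5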